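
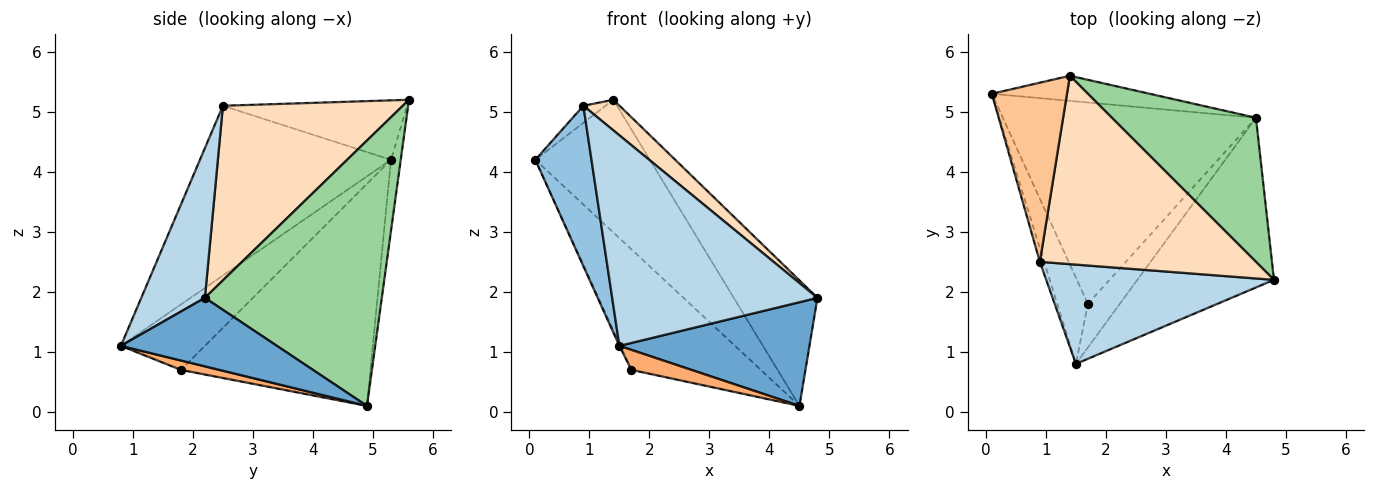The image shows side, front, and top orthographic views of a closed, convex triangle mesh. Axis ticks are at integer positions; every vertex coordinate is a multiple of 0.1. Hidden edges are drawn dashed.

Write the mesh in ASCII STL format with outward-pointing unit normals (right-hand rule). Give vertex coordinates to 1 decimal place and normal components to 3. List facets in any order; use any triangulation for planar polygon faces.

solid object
 facet normal 0.394 -0.479 -0.785
  outer loop
   vertex 4.5 4.9 0.1
   vertex 4.8 2.2 1.9
   vertex 1.5 0.8 1.1
  endloop
 endfacet
 facet normal -0.959 -0.282 -0.024
  outer loop
   vertex 0.9 2.5 5.1
   vertex 0.1 5.3 4.2
   vertex 1.5 0.8 1.1
  endloop
 endfacet
 facet normal 0.270 -0.871 0.411
  outer loop
   vertex 0.9 2.5 5.1
   vertex 1.5 0.8 1.1
   vertex 4.8 2.2 1.9
  endloop
 endfacet
 facet normal -0.905 0.011 -0.425
  outer loop
   vertex 1.7 1.8 0.7
   vertex 1.5 0.8 1.1
   vertex 0.1 5.3 4.2
  endloop
 endfacet
 facet normal -0.601 0.411 -0.685
  outer loop
   vertex 1.7 1.8 0.7
   vertex 0.1 5.3 4.2
   vertex 4.5 4.9 0.1
  endloop
 endfacet
 facet normal 0.258 -0.403 -0.878
  outer loop
   vertex 1.7 1.8 0.7
   vertex 4.5 4.9 0.1
   vertex 1.5 0.8 1.1
  endloop
 endfacet
 facet normal -0.619 0.075 0.782
  outer loop
   vertex 1.4 5.6 5.2
   vertex 0.1 5.3 4.2
   vertex 0.9 2.5 5.1
  endloop
 endfacet
 facet normal 0.624 -0.125 0.772
  outer loop
   vertex 1.4 5.6 5.2
   vertex 0.9 2.5 5.1
   vertex 4.8 2.2 1.9
  endloop
 endfacet
 facet normal -0.084 0.979 -0.185
  outer loop
   vertex 1.4 5.6 5.2
   vertex 4.5 4.9 0.1
   vertex 0.1 5.3 4.2
  endloop
 endfacet
 facet normal 0.811 0.384 0.441
  outer loop
   vertex 1.4 5.6 5.2
   vertex 4.8 2.2 1.9
   vertex 4.5 4.9 0.1
  endloop
 endfacet
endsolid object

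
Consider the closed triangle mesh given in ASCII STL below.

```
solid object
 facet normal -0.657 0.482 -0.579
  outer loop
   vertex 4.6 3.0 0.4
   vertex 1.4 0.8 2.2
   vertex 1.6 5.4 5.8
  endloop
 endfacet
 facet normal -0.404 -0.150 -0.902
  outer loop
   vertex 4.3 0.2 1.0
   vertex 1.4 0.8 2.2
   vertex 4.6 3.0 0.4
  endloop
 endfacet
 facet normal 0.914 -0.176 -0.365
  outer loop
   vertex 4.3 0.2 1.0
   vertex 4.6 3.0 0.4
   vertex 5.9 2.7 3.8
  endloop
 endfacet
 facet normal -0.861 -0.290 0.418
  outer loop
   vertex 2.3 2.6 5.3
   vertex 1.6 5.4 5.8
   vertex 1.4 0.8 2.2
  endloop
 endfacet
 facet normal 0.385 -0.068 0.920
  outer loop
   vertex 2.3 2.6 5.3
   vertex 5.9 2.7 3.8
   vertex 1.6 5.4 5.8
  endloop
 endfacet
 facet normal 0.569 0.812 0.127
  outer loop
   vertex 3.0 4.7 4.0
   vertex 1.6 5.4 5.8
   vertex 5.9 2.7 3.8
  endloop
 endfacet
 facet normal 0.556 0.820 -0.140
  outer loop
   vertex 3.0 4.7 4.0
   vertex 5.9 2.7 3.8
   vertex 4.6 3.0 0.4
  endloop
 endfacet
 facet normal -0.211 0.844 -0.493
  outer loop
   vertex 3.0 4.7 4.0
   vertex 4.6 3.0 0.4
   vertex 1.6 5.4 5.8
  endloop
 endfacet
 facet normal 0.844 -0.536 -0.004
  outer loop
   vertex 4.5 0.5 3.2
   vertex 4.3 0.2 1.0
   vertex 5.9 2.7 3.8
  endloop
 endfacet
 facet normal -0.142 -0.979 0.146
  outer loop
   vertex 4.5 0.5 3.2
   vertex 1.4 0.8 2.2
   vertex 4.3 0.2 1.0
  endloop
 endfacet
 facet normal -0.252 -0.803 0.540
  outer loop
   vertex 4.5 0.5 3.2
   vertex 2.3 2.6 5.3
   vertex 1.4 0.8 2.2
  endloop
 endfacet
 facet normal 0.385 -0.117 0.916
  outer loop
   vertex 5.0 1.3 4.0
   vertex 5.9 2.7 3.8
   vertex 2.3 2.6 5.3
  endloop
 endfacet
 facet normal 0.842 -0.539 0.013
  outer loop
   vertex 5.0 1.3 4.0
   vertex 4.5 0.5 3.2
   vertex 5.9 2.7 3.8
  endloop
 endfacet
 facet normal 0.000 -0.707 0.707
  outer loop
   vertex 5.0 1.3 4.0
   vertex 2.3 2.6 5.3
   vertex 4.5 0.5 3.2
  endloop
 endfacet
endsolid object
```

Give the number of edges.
21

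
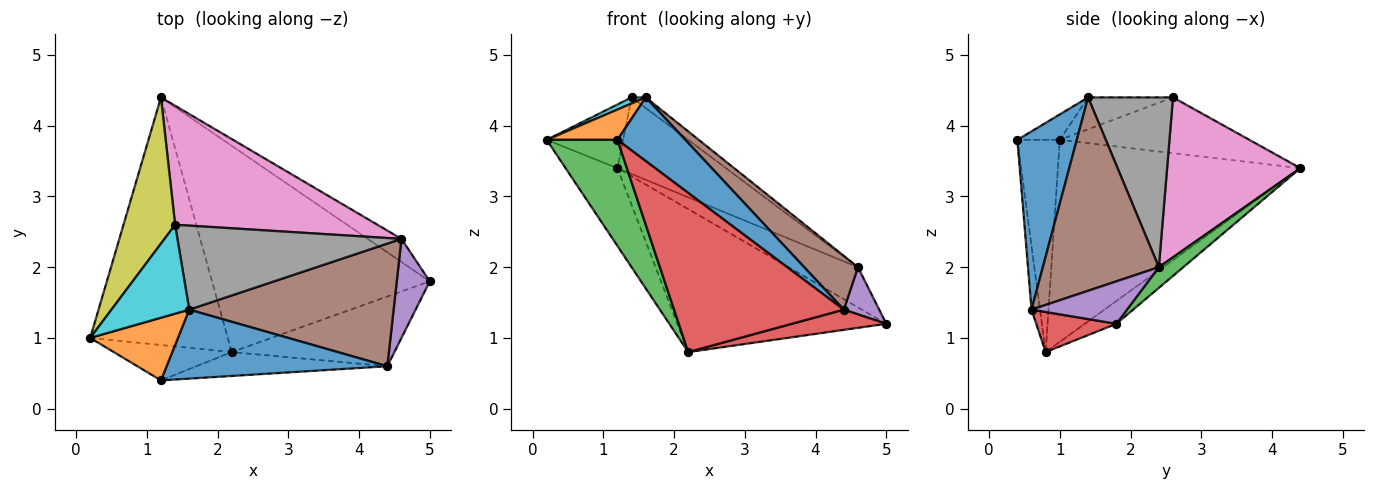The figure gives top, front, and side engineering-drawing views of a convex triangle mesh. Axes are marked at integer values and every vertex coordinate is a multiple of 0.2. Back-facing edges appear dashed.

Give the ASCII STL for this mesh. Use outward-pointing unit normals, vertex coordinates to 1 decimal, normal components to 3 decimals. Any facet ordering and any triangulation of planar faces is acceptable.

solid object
 facet normal -0.814 0.174 -0.554
  outer loop
   vertex 2.2 0.8 0.8
   vertex 0.2 1.0 3.8
   vertex 1.2 4.4 3.4
  endloop
 endfacet
 facet normal -0.086 0.568 -0.819
  outer loop
   vertex 2.2 0.8 0.8
   vertex 1.2 4.4 3.4
   vertex 5.0 1.8 1.2
  endloop
 endfacet
 facet normal 0.292 0.829 -0.476
  outer loop
   vertex 4.6 2.4 2.0
   vertex 5.0 1.8 1.2
   vertex 1.2 4.4 3.4
  endloop
 endfacet
 facet normal 0.230 -0.271 -0.935
  outer loop
   vertex 4.4 0.6 1.4
   vertex 2.2 0.8 0.8
   vertex 5.0 1.8 1.2
  endloop
 endfacet
 facet normal 0.758 -0.281 0.589
  outer loop
   vertex 4.4 0.6 1.4
   vertex 5.0 1.8 1.2
   vertex 4.6 2.4 2.0
  endloop
 endfacet
 facet normal 0.655 -0.303 0.692
  outer loop
   vertex 4.4 0.6 1.4
   vertex 4.6 2.4 2.0
   vertex 1.6 1.4 4.4
  endloop
 endfacet
 facet normal 0.553 0.451 0.700
  outer loop
   vertex 1.4 2.6 4.4
   vertex 4.6 2.4 2.0
   vertex 1.2 4.4 3.4
  endloop
 endfacet
 facet normal 0.601 0.100 0.793
  outer loop
   vertex 1.4 2.6 4.4
   vertex 1.6 1.4 4.4
   vertex 4.6 2.4 2.0
  endloop
 endfacet
 facet normal -0.704 0.284 0.651
  outer loop
   vertex 1.4 2.6 4.4
   vertex 1.2 4.4 3.4
   vertex 0.2 1.0 3.8
  endloop
 endfacet
 facet normal -0.378 -0.063 0.924
  outer loop
   vertex 1.4 2.6 4.4
   vertex 0.2 1.0 3.8
   vertex 1.6 1.4 4.4
  endloop
 endfacet
 facet normal 0.510 -0.583 0.632
  outer loop
   vertex 1.2 0.4 3.8
   vertex 4.4 0.6 1.4
   vertex 1.6 1.4 4.4
  endloop
 endfacet
 facet normal -0.253 -0.421 0.871
  outer loop
   vertex 1.2 0.4 3.8
   vertex 1.6 1.4 4.4
   vertex 0.2 1.0 3.8
  endloop
 endfacet
 facet normal -0.495 -0.824 -0.275
  outer loop
   vertex 1.2 0.4 3.8
   vertex 0.2 1.0 3.8
   vertex 2.2 0.8 0.8
  endloop
 endfacet
 facet normal -0.049 -0.988 -0.148
  outer loop
   vertex 1.2 0.4 3.8
   vertex 2.2 0.8 0.8
   vertex 4.4 0.6 1.4
  endloop
 endfacet
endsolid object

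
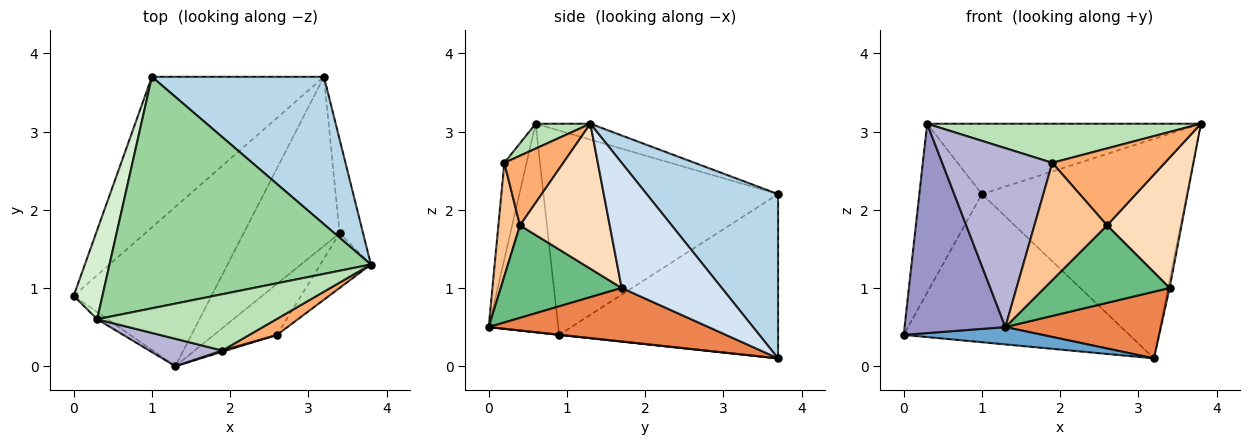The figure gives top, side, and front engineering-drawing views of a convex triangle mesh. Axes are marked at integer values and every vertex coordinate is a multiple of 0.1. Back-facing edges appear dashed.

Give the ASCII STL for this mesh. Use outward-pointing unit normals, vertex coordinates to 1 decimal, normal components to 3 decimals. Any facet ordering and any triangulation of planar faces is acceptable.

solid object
 facet normal 0.002 -0.108 -0.994
  outer loop
   vertex 1.3 0.0 0.5
   vertex 0.0 0.9 0.4
   vertex 3.2 3.7 0.1
  endloop
 endfacet
 facet normal -0.563 0.580 -0.589
  outer loop
   vertex 1.0 3.7 2.2
   vertex 3.2 3.7 0.1
   vertex 0.0 0.9 0.4
  endloop
 endfacet
 facet normal 0.470 0.733 0.492
  outer loop
   vertex 1.0 3.7 2.2
   vertex 3.8 1.3 3.1
   vertex 3.2 3.7 0.1
  endloop
 endfacet
 facet normal 0.983 0.015 -0.184
  outer loop
   vertex 3.4 1.7 1.0
   vertex 3.2 3.7 0.1
   vertex 3.8 1.3 3.1
  endloop
 endfacet
 facet normal 0.460 -0.326 -0.826
  outer loop
   vertex 3.4 1.7 1.0
   vertex 1.3 0.0 0.5
   vertex 3.2 3.7 0.1
  endloop
 endfacet
 facet normal 0.456 -0.871 0.182
  outer loop
   vertex 2.6 0.4 1.8
   vertex 3.8 1.3 3.1
   vertex 1.9 0.2 2.6
  endloop
 endfacet
 facet normal 0.285 -0.958 0.010
  outer loop
   vertex 2.6 0.4 1.8
   vertex 1.9 0.2 2.6
   vertex 1.3 0.0 0.5
  endloop
 endfacet
 facet normal 0.743 -0.617 -0.259
  outer loop
   vertex 2.6 0.4 1.8
   vertex 3.4 1.7 1.0
   vertex 3.8 1.3 3.1
  endloop
 endfacet
 facet normal 0.628 -0.650 -0.428
  outer loop
   vertex 2.6 0.4 1.8
   vertex 1.3 0.0 0.5
   vertex 3.4 1.7 1.0
  endloop
 endfacet
 facet normal -0.058 0.290 0.955
  outer loop
   vertex 0.3 0.6 3.1
   vertex 3.8 1.3 3.1
   vertex 1.0 3.7 2.2
  endloop
 endfacet
 facet normal 0.113 -0.567 0.816
  outer loop
   vertex 0.3 0.6 3.1
   vertex 1.9 0.2 2.6
   vertex 3.8 1.3 3.1
  endloop
 endfacet
 facet normal -0.957 0.255 0.135
  outer loop
   vertex 0.3 0.6 3.1
   vertex 1.0 3.7 2.2
   vertex 0.0 0.9 0.4
  endloop
 endfacet
 facet normal -0.568 -0.823 -0.028
  outer loop
   vertex 0.3 0.6 3.1
   vertex 0.0 0.9 0.4
   vertex 1.3 0.0 0.5
  endloop
 endfacet
 facet normal -0.196 -0.969 0.148
  outer loop
   vertex 0.3 0.6 3.1
   vertex 1.3 0.0 0.5
   vertex 1.9 0.2 2.6
  endloop
 endfacet
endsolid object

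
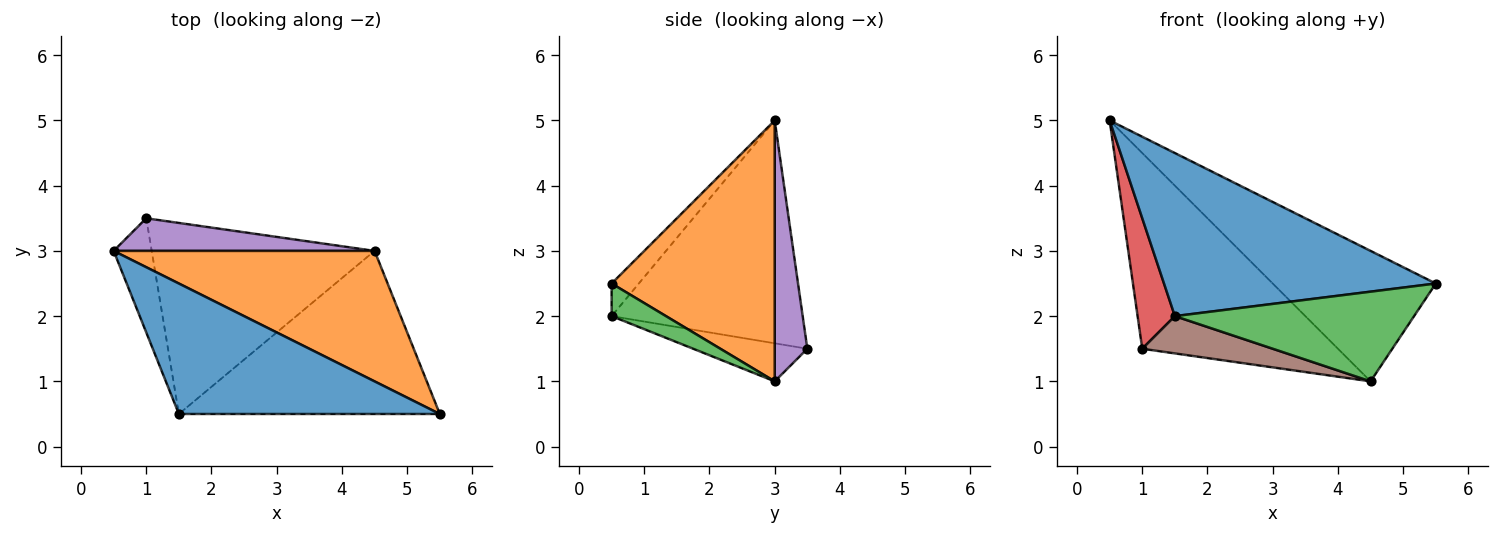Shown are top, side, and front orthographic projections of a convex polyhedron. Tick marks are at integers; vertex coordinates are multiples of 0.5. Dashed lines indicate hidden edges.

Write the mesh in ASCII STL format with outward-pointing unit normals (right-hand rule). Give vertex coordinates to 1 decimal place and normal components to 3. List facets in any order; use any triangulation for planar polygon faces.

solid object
 facet normal -0.078 -0.778 0.623
  outer loop
   vertex 1.5 0.5 2.0
   vertex 5.5 0.5 2.5
   vertex 0.5 3.0 5.0
  endloop
 endfacet
 facet normal 0.577 0.577 0.577
  outer loop
   vertex 4.5 3.0 1.0
   vertex 0.5 3.0 5.0
   vertex 5.5 0.5 2.5
  endloop
 endfacet
 facet normal 0.109 -0.479 -0.871
  outer loop
   vertex 4.5 3.0 1.0
   vertex 5.5 0.5 2.5
   vertex 1.5 0.5 2.0
  endloop
 endfacet
 facet normal -0.968 -0.189 -0.165
  outer loop
   vertex 1.0 3.5 1.5
   vertex 1.5 0.5 2.0
   vertex 0.5 3.0 5.0
  endloop
 endfacet
 facet normal 0.162 0.973 0.162
  outer loop
   vertex 1.0 3.5 1.5
   vertex 0.5 3.0 5.0
   vertex 4.5 3.0 1.0
  endloop
 endfacet
 facet normal -0.165 -0.189 -0.968
  outer loop
   vertex 1.0 3.5 1.5
   vertex 4.5 3.0 1.0
   vertex 1.5 0.5 2.0
  endloop
 endfacet
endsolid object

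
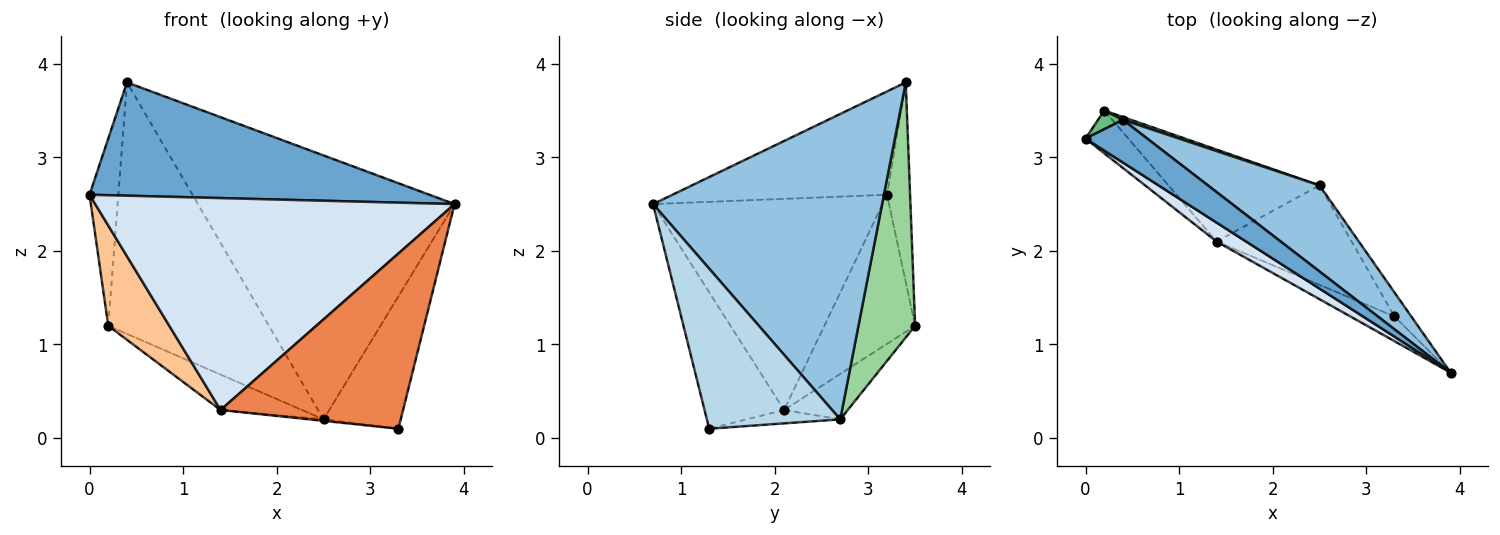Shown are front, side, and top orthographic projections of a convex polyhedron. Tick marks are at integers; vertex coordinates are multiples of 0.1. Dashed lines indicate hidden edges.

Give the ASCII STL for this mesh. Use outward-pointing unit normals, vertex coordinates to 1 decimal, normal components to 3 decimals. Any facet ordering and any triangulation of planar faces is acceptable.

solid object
 facet normal -0.509 -0.806 0.304
  outer loop
   vertex 0.4 3.4 3.8
   vertex 0.0 3.2 2.6
   vertex 3.9 0.7 2.5
  endloop
 endfacet
 facet normal 0.647 0.725 0.236
  outer loop
   vertex 2.5 2.7 0.2
   vertex 0.4 3.4 3.8
   vertex 3.9 0.7 2.5
  endloop
 endfacet
 facet normal 0.862 0.499 -0.091
  outer loop
   vertex 2.5 2.7 0.2
   vertex 3.9 0.7 2.5
   vertex 3.3 1.3 0.1
  endloop
 endfacet
 facet normal -0.537 -0.840 0.075
  outer loop
   vertex 1.4 2.1 0.3
   vertex 3.9 0.7 2.5
   vertex 0.0 3.2 2.6
  endloop
 endfacet
 facet normal -0.396 -0.909 -0.128
  outer loop
   vertex 1.4 2.1 0.3
   vertex 3.3 1.3 0.1
   vertex 3.9 0.7 2.5
  endloop
 endfacet
 facet normal -0.099 0.015 -0.995
  outer loop
   vertex 1.4 2.1 0.3
   vertex 2.5 2.7 0.2
   vertex 3.3 1.3 0.1
  endloop
 endfacet
 facet normal -0.807 -0.543 -0.232
  outer loop
   vertex 0.2 3.5 1.2
   vertex 1.4 2.1 0.3
   vertex 0.0 3.2 2.6
  endloop
 endfacet
 facet normal -0.270 0.346 -0.898
  outer loop
   vertex 0.2 3.5 1.2
   vertex 2.5 2.7 0.2
   vertex 1.4 2.1 0.3
  endloop
 endfacet
 facet normal -0.623 0.778 0.078
  outer loop
   vertex 0.2 3.5 1.2
   vertex 0.0 3.2 2.6
   vertex 0.4 3.4 3.8
  endloop
 endfacet
 facet normal 0.333 0.943 0.011
  outer loop
   vertex 0.2 3.5 1.2
   vertex 0.4 3.4 3.8
   vertex 2.5 2.7 0.2
  endloop
 endfacet
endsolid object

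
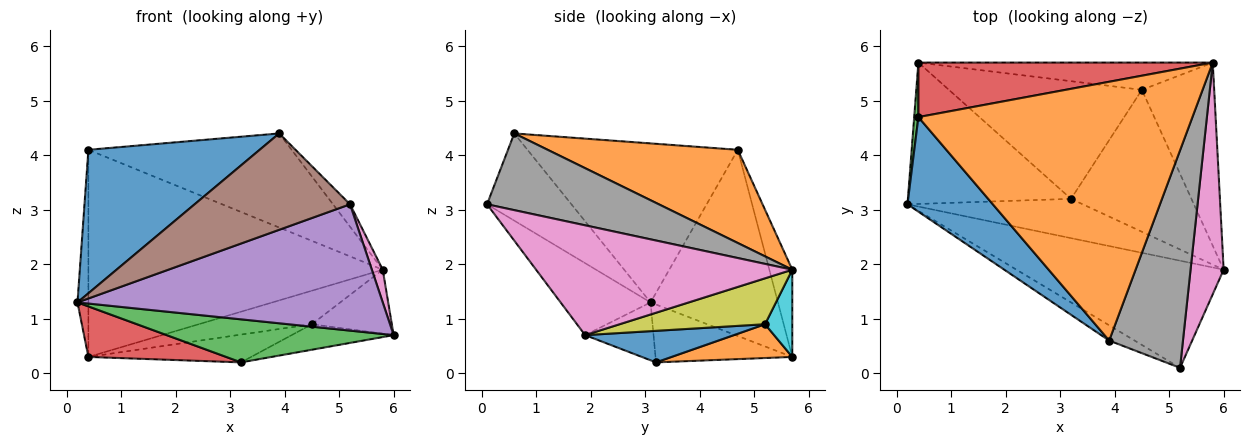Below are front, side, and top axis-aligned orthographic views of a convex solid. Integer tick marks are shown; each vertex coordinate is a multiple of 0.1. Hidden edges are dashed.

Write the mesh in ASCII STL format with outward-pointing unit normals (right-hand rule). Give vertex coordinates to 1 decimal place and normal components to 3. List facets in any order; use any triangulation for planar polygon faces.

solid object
 facet normal -0.716 -0.583 0.384
  outer loop
   vertex 0.4 4.7 4.1
   vertex 0.2 3.1 1.3
   vertex 3.9 0.6 4.4
  endloop
 endfacet
 facet normal 0.304 0.325 0.895
  outer loop
   vertex 0.4 4.7 4.1
   vertex 3.9 0.6 4.4
   vertex 5.8 5.7 1.9
  endloop
 endfacet
 facet normal -0.996 0.085 0.022
  outer loop
   vertex 0.4 5.7 0.3
   vertex 0.2 3.1 1.3
   vertex 0.4 4.7 4.1
  endloop
 endfacet
 facet normal -0.075 0.964 0.254
  outer loop
   vertex 0.4 5.7 0.3
   vertex 0.4 4.7 4.1
   vertex 5.8 5.7 1.9
  endloop
 endfacet
 facet normal -0.219 -0.744 -0.631
  outer loop
   vertex 5.2 0.1 3.1
   vertex 0.2 3.1 1.3
   vertex 6.0 1.9 0.7
  endloop
 endfacet
 facet normal -0.473 -0.870 -0.138
  outer loop
   vertex 5.2 0.1 3.1
   vertex 3.9 0.6 4.4
   vertex 0.2 3.1 1.3
  endloop
 endfacet
 facet normal 0.957 -0.041 0.288
  outer loop
   vertex 5.2 0.1 3.1
   vertex 6.0 1.9 0.7
   vertex 5.8 5.7 1.9
  endloop
 endfacet
 facet normal 0.719 0.071 0.691
  outer loop
   vertex 5.2 0.1 3.1
   vertex 5.8 5.7 1.9
   vertex 3.9 0.6 4.4
  endloop
 endfacet
 facet normal 0.514 0.283 -0.810
  outer loop
   vertex 4.5 5.2 0.9
   vertex 5.8 5.7 1.9
   vertex 6.0 1.9 0.7
  endloop
 endfacet
 facet normal 0.184 0.763 -0.620
  outer loop
   vertex 4.5 5.2 0.9
   vertex 0.4 5.7 0.3
   vertex 5.8 5.7 1.9
  endloop
 endfacet
 facet normal 0.250 0.171 -0.953
  outer loop
   vertex 3.2 3.2 0.2
   vertex 4.5 5.2 0.9
   vertex 6.0 1.9 0.7
  endloop
 endfacet
 facet normal 0.168 0.227 -0.959
  outer loop
   vertex 3.2 3.2 0.2
   vertex 0.4 5.7 0.3
   vertex 4.5 5.2 0.9
  endloop
 endfacet
 facet normal -0.217 -0.721 -0.658
  outer loop
   vertex 3.2 3.2 0.2
   vertex 6.0 1.9 0.7
   vertex 0.2 3.1 1.3
  endloop
 endfacet
 facet normal -0.317 -0.319 -0.893
  outer loop
   vertex 3.2 3.2 0.2
   vertex 0.2 3.1 1.3
   vertex 0.4 5.7 0.3
  endloop
 endfacet
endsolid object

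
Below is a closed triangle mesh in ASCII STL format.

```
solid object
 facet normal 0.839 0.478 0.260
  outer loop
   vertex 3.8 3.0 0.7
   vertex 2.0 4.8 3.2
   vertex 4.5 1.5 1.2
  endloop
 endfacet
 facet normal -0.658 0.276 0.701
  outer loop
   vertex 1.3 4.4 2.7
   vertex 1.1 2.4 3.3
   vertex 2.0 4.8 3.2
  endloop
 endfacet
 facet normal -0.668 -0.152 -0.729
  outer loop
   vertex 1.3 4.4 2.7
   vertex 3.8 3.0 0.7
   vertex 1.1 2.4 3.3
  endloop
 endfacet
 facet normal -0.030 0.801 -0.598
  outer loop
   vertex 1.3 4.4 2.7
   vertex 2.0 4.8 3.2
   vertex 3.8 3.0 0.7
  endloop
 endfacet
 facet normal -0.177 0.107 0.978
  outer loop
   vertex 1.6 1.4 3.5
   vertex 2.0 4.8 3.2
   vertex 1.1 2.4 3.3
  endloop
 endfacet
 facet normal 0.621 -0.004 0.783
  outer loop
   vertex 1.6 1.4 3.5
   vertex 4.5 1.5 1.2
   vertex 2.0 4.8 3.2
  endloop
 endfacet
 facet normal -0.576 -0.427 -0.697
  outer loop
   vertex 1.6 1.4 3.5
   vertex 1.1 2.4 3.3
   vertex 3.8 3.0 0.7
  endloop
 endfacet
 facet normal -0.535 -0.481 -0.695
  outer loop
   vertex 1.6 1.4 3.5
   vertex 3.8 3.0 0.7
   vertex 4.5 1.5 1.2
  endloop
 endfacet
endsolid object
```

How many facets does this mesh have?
8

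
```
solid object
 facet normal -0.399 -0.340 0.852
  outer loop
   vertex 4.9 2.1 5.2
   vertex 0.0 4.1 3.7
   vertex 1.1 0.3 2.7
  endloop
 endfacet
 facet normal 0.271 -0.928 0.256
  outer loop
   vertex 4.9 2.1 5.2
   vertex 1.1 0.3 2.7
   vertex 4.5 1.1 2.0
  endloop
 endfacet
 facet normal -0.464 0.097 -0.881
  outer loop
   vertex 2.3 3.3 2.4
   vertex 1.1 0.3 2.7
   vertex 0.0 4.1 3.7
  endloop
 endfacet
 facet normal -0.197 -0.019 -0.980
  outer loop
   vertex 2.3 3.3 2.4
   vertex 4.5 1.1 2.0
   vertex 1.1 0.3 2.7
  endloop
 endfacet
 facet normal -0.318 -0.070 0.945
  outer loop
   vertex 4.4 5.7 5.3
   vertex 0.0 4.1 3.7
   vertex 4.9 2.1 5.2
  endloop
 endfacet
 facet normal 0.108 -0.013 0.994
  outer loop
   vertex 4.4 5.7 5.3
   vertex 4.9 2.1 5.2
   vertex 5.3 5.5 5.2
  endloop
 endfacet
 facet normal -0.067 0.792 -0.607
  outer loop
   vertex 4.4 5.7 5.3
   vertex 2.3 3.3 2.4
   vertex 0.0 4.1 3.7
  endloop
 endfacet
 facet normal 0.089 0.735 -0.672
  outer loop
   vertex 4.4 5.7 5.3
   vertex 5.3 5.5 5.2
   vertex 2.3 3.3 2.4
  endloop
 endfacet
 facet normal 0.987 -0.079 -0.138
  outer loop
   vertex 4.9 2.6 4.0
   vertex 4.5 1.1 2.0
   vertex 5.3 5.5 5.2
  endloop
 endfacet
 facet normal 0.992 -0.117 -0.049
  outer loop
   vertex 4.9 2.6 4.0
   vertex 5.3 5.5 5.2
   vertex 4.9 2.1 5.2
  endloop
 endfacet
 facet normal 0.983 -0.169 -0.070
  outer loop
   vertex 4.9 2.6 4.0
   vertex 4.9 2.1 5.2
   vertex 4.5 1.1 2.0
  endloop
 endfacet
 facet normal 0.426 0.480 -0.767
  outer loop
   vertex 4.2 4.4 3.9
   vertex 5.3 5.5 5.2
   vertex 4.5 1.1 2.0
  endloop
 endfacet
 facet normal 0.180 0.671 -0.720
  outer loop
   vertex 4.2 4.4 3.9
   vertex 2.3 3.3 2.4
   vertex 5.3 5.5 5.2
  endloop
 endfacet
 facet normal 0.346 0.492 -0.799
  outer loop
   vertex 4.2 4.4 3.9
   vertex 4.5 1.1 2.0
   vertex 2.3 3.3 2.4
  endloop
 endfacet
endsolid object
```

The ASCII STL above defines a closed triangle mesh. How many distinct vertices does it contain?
9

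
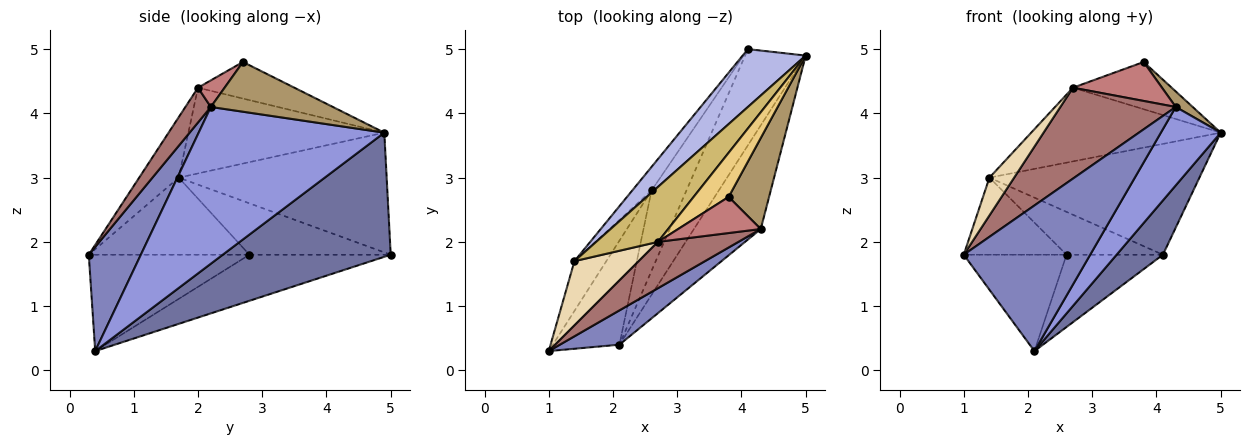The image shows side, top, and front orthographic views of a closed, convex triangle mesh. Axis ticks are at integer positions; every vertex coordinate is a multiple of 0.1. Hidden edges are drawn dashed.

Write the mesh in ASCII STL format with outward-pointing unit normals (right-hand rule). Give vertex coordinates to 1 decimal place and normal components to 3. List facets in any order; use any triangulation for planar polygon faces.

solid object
 facet normal 0.872 -0.240 -0.426
  outer loop
   vertex 4.1 5.0 1.8
   vertex 5.0 4.9 3.7
   vertex 2.1 0.4 0.3
  endloop
 endfacet
 facet normal 0.372 -0.904 0.213
  outer loop
   vertex 4.3 2.2 4.1
   vertex 1.0 0.3 1.8
   vertex 2.1 0.4 0.3
  endloop
 endfacet
 facet normal 0.882 -0.284 -0.376
  outer loop
   vertex 4.3 2.2 4.1
   vertex 2.1 0.4 0.3
   vertex 5.0 4.9 3.7
  endloop
 endfacet
 facet normal -0.660 0.666 0.348
  outer loop
   vertex 1.4 1.7 3.0
   vertex 5.0 4.9 3.7
   vertex 4.1 5.0 1.8
  endloop
 endfacet
 facet normal -0.795 0.509 -0.329
  outer loop
   vertex 2.6 2.8 1.8
   vertex 1.0 0.3 1.8
   vertex 1.4 1.7 3.0
  endloop
 endfacet
 facet normal -0.789 0.538 -0.296
  outer loop
   vertex 2.6 2.8 1.8
   vertex 1.4 1.7 3.0
   vertex 4.1 5.0 1.8
  endloop
 endfacet
 facet normal -0.728 0.466 -0.503
  outer loop
   vertex 2.6 2.8 1.8
   vertex 2.1 0.4 0.3
   vertex 1.0 0.3 1.8
  endloop
 endfacet
 facet normal -0.700 0.478 -0.531
  outer loop
   vertex 2.6 2.8 1.8
   vertex 4.1 5.0 1.8
   vertex 2.1 0.4 0.3
  endloop
 endfacet
 facet normal 0.771 -0.107 0.627
  outer loop
   vertex 3.8 2.7 4.8
   vertex 4.3 2.2 4.1
   vertex 5.0 4.9 3.7
  endloop
 endfacet
 facet normal -0.638 0.617 0.460
  outer loop
   vertex 2.7 2.0 4.4
   vertex 5.0 4.9 3.7
   vertex 1.4 1.7 3.0
  endloop
 endfacet
 facet normal -0.581 0.595 0.556
  outer loop
   vertex 2.7 2.0 4.4
   vertex 3.8 2.7 4.8
   vertex 5.0 4.9 3.7
  endloop
 endfacet
 facet normal -0.630 -0.394 0.669
  outer loop
   vertex 2.7 2.0 4.4
   vertex 1.4 1.7 3.0
   vertex 1.0 0.3 1.8
  endloop
 endfacet
 facet normal 0.193 -0.874 0.446
  outer loop
   vertex 2.7 2.0 4.4
   vertex 1.0 0.3 1.8
   vertex 4.3 2.2 4.1
  endloop
 endfacet
 facet normal 0.214 -0.716 0.664
  outer loop
   vertex 2.7 2.0 4.4
   vertex 4.3 2.2 4.1
   vertex 3.8 2.7 4.8
  endloop
 endfacet
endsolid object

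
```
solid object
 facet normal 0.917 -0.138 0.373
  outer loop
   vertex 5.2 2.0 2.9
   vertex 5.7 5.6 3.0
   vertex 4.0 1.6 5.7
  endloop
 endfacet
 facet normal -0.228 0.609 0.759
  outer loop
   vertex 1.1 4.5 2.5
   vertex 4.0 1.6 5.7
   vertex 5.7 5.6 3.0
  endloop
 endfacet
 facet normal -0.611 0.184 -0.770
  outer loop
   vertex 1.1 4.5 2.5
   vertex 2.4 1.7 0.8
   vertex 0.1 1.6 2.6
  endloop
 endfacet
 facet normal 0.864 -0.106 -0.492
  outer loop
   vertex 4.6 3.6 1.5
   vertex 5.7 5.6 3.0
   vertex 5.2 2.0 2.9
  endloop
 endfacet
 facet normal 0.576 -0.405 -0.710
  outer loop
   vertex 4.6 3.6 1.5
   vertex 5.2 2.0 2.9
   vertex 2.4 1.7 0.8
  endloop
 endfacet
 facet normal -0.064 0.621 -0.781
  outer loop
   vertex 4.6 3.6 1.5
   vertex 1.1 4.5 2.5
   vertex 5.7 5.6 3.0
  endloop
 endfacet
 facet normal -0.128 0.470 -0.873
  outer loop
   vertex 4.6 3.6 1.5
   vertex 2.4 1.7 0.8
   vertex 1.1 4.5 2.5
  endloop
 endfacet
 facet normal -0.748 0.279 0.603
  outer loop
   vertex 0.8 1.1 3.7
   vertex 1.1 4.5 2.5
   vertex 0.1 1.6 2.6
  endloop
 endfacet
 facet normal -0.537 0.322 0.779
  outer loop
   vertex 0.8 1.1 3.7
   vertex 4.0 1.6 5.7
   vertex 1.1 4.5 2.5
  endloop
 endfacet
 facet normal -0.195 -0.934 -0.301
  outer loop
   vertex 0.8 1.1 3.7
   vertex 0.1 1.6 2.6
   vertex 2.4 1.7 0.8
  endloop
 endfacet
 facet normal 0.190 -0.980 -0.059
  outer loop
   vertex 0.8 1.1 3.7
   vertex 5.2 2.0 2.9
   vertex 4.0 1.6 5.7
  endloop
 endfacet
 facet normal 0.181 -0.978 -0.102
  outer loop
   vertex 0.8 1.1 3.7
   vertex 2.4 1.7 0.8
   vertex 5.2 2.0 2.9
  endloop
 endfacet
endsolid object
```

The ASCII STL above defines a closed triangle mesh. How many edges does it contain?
18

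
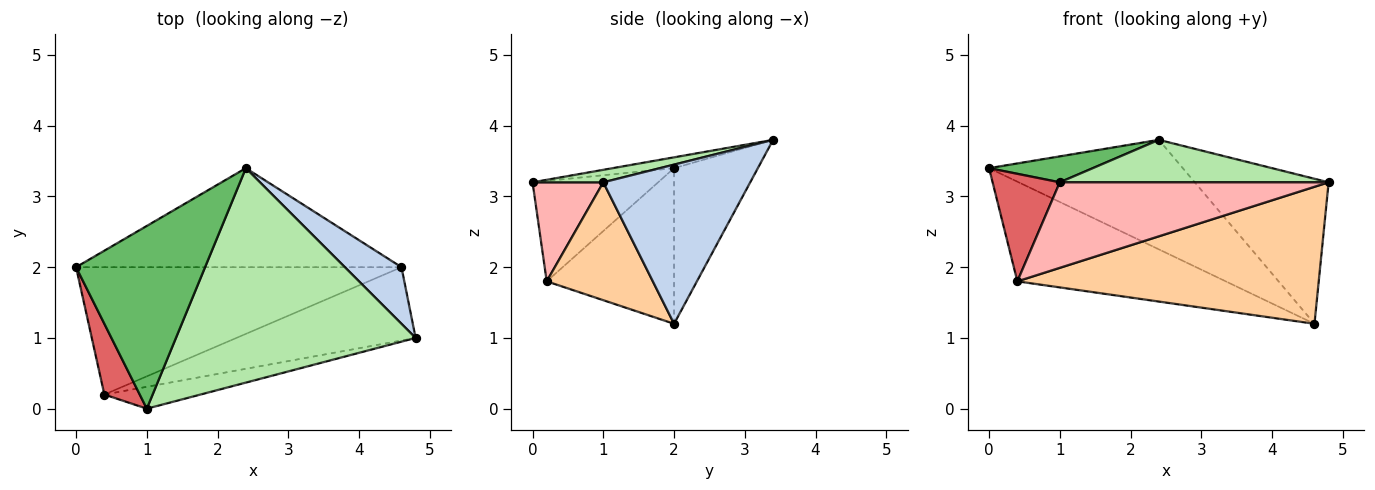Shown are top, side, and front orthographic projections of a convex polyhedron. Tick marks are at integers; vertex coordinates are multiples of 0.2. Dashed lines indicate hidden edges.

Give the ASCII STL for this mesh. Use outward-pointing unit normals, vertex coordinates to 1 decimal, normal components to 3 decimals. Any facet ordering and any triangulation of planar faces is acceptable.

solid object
 facet normal -0.305 0.706 -0.639
  outer loop
   vertex 4.6 2.0 1.2
   vertex 0.0 2.0 3.4
   vertex 2.4 3.4 3.8
  endloop
 endfacet
 facet normal 0.715 0.651 0.254
  outer loop
   vertex 4.6 2.0 1.2
   vertex 2.4 3.4 3.8
   vertex 4.8 1.0 3.2
  endloop
 endfacet
 facet normal -0.352 0.577 -0.737
  outer loop
   vertex 0.4 0.2 1.8
   vertex 0.0 2.0 3.4
   vertex 4.6 2.0 1.2
  endloop
 endfacet
 facet normal 0.296 -0.842 -0.451
  outer loop
   vertex 0.4 0.2 1.8
   vertex 4.6 2.0 1.2
   vertex 4.8 1.0 3.2
  endloop
 endfacet
 facet normal -0.083 -0.140 0.987
  outer loop
   vertex 1.0 0.0 3.2
   vertex 2.4 3.4 3.8
   vertex 0.0 2.0 3.4
  endloop
 endfacet
 facet normal 0.051 -0.194 0.980
  outer loop
   vertex 1.0 0.0 3.2
   vertex 4.8 1.0 3.2
   vertex 2.4 3.4 3.8
  endloop
 endfacet
 facet normal -0.842 -0.451 0.296
  outer loop
   vertex 1.0 0.0 3.2
   vertex 0.0 2.0 3.4
   vertex 0.4 0.2 1.8
  endloop
 endfacet
 facet normal 0.247 -0.939 -0.240
  outer loop
   vertex 1.0 0.0 3.2
   vertex 0.4 0.2 1.8
   vertex 4.8 1.0 3.2
  endloop
 endfacet
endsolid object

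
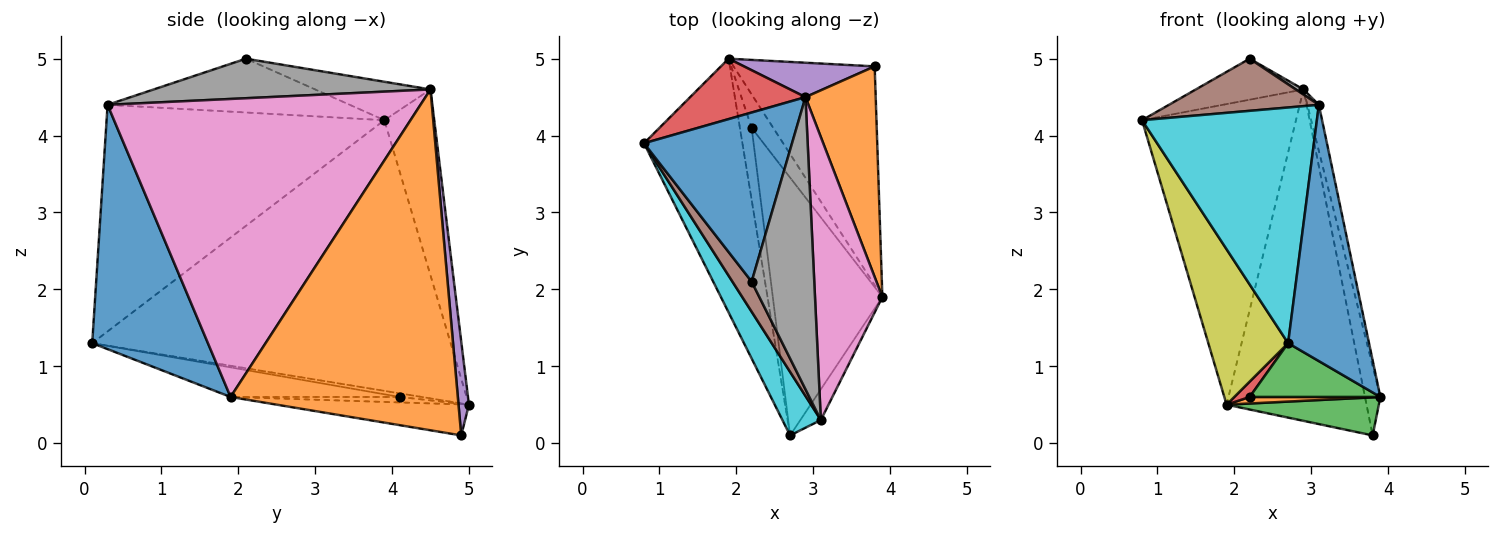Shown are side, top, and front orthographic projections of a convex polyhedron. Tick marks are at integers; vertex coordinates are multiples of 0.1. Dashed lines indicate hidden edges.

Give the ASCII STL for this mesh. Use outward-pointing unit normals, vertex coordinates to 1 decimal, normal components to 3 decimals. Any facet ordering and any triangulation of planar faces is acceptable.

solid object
 facet normal -0.245 0.228 0.942
  outer loop
   vertex 2.9 4.5 4.6
   vertex 0.8 3.9 4.2
   vertex 2.2 2.1 5.0
  endloop
 endfacet
 facet normal 0.977 0.066 0.201
  outer loop
   vertex 2.9 4.5 4.6
   vertex 3.9 1.9 0.6
   vertex 3.8 4.9 0.1
  endloop
 endfacet
 facet normal -0.212 -0.168 -0.963
  outer loop
   vertex 1.9 5.0 0.5
   vertex 3.8 4.9 0.1
   vertex 3.9 1.9 0.6
  endloop
 endfacet
 facet normal -0.303 0.934 0.188
  outer loop
   vertex 1.9 5.0 0.5
   vertex 0.8 3.9 4.2
   vertex 2.9 4.5 4.6
  endloop
 endfacet
 facet normal 0.074 0.992 0.103
  outer loop
   vertex 1.9 5.0 0.5
   vertex 2.9 4.5 4.6
   vertex 3.8 4.9 0.1
  endloop
 endfacet
 facet normal -0.814 -0.504 0.291
  outer loop
   vertex 3.1 0.3 4.4
   vertex 2.2 2.1 5.0
   vertex 0.8 3.9 4.2
  endloop
 endfacet
 facet normal 0.975 0.036 0.220
  outer loop
   vertex 3.1 0.3 4.4
   vertex 3.9 1.9 0.6
   vertex 2.9 4.5 4.6
  endloop
 endfacet
 facet normal 0.534 -0.015 0.845
  outer loop
   vertex 3.1 0.3 4.4
   vertex 2.9 4.5 4.6
   vertex 2.2 2.1 5.0
  endloop
 endfacet
 facet normal -0.920 -0.205 -0.334
  outer loop
   vertex 2.7 0.1 1.3
   vertex 0.8 3.9 4.2
   vertex 1.9 5.0 0.5
  endloop
 endfacet
 facet normal -0.838 -0.527 0.142
  outer loop
   vertex 2.7 0.1 1.3
   vertex 3.1 0.3 4.4
   vertex 0.8 3.9 4.2
  endloop
 endfacet
 facet normal 0.818 -0.572 -0.069
  outer loop
   vertex 2.7 0.1 1.3
   vertex 3.9 1.9 0.6
   vertex 3.1 0.3 4.4
  endloop
 endfacet
 facet normal -0.241 -0.186 -0.953
  outer loop
   vertex 2.2 4.1 0.6
   vertex 1.9 5.0 0.5
   vertex 3.9 1.9 0.6
  endloop
 endfacet
 facet normal -0.256 -0.198 -0.946
  outer loop
   vertex 2.2 4.1 0.6
   vertex 3.9 1.9 0.6
   vertex 2.7 0.1 1.3
  endloop
 endfacet
 facet normal -0.287 -0.200 -0.937
  outer loop
   vertex 2.2 4.1 0.6
   vertex 2.7 0.1 1.3
   vertex 1.9 5.0 0.5
  endloop
 endfacet
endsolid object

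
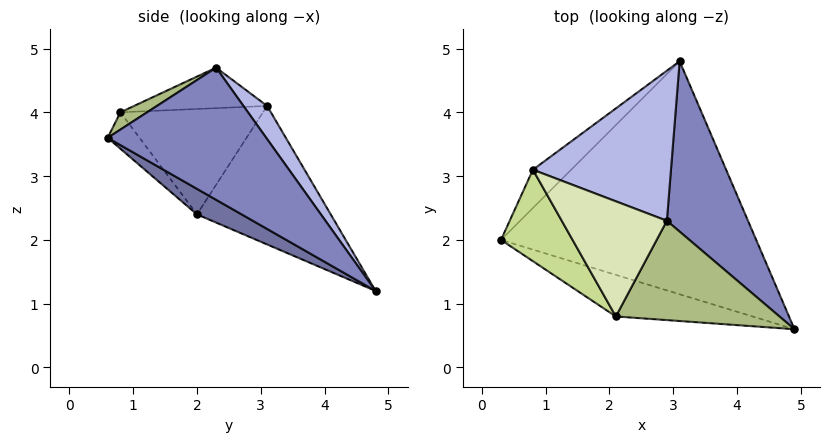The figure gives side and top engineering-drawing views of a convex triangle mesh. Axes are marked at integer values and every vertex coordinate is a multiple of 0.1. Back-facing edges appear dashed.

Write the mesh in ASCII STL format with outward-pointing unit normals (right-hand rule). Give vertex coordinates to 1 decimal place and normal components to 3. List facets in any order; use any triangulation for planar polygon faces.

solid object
 facet normal 0.088 -0.465 -0.881
  outer loop
   vertex 3.1 4.8 1.2
   vertex 4.9 0.6 3.6
   vertex 0.3 2.0 2.4
  endloop
 endfacet
 facet normal 0.710 0.553 0.436
  outer loop
   vertex 2.9 2.3 4.7
   vertex 4.9 0.6 3.6
   vertex 3.1 4.8 1.2
  endloop
 endfacet
 facet normal -0.735 0.648 -0.203
  outer loop
   vertex 0.8 3.1 4.1
   vertex 3.1 4.8 1.2
   vertex 0.3 2.0 2.4
  endloop
 endfacet
 facet normal 0.140 0.802 0.581
  outer loop
   vertex 0.8 3.1 4.1
   vertex 2.9 2.3 4.7
   vertex 3.1 4.8 1.2
  endloop
 endfacet
 facet normal -0.132 -0.859 -0.495
  outer loop
   vertex 2.1 0.8 4.0
   vertex 0.3 2.0 2.4
   vertex 4.9 0.6 3.6
  endloop
 endfacet
 facet normal 0.093 -0.461 0.882
  outer loop
   vertex 2.1 0.8 4.0
   vertex 4.9 0.6 3.6
   vertex 2.9 2.3 4.7
  endloop
 endfacet
 facet normal -0.742 -0.441 0.504
  outer loop
   vertex 2.1 0.8 4.0
   vertex 0.8 3.1 4.1
   vertex 0.3 2.0 2.4
  endloop
 endfacet
 facet normal -0.349 -0.237 0.907
  outer loop
   vertex 2.1 0.8 4.0
   vertex 2.9 2.3 4.7
   vertex 0.8 3.1 4.1
  endloop
 endfacet
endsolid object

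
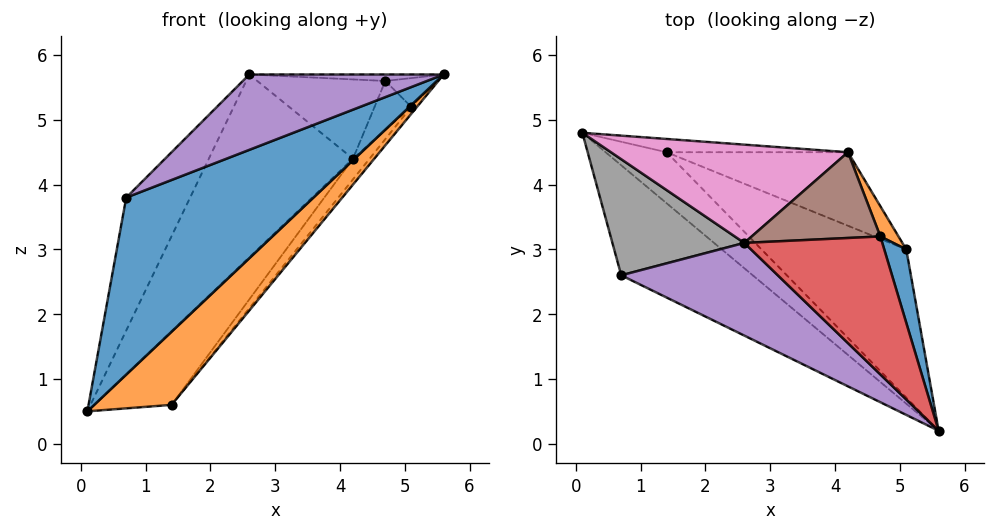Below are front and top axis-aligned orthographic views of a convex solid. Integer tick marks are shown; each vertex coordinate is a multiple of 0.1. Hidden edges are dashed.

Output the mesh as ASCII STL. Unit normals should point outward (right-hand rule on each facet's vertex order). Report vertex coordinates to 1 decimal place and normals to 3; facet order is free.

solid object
 facet normal -0.207 -0.831 -0.516
  outer loop
   vertex 0.7 2.6 3.8
   vertex 0.1 4.8 0.5
   vertex 5.6 0.2 5.7
  endloop
 endfacet
 facet normal -0.144 -0.812 -0.566
  outer loop
   vertex 1.4 4.5 0.6
   vertex 5.6 0.2 5.7
   vertex 0.1 4.8 0.5
  endloop
 endfacet
 facet normal 0.234 0.957 -0.172
  outer loop
   vertex 1.4 4.5 0.6
   vertex 0.1 4.8 0.5
   vertex 4.2 4.5 4.4
  endloop
 endfacet
 facet normal 0.045 0.047 0.998
  outer loop
   vertex 2.6 3.1 5.7
   vertex 5.6 0.2 5.7
   vertex 4.7 3.2 5.6
  endloop
 endfacet
 facet normal -0.521 -0.539 0.662
  outer loop
   vertex 2.6 3.1 5.7
   vertex 0.7 2.6 3.8
   vertex 5.6 0.2 5.7
  endloop
 endfacet
 facet normal 0.003 0.679 0.734
  outer loop
   vertex 2.6 3.1 5.7
   vertex 4.7 3.2 5.6
   vertex 4.2 4.5 4.4
  endloop
 endfacet
 facet normal -0.360 0.822 0.442
  outer loop
   vertex 2.6 3.1 5.7
   vertex 4.2 4.5 4.4
   vertex 0.1 4.8 0.5
  endloop
 endfacet
 facet normal -0.650 0.572 0.500
  outer loop
   vertex 2.6 3.1 5.7
   vertex 0.1 4.8 0.5
   vertex 0.7 2.6 3.8
  endloop
 endfacet
 facet normal 0.783 0.029 -0.621
  outer loop
   vertex 5.1 3.0 5.2
   vertex 5.6 0.2 5.7
   vertex 1.4 4.5 0.6
  endloop
 endfacet
 facet normal 0.794 0.164 -0.585
  outer loop
   vertex 5.1 3.0 5.2
   vertex 1.4 4.5 0.6
   vertex 4.2 4.5 4.4
  endloop
 endfacet
 facet normal 0.744 0.244 0.622
  outer loop
   vertex 5.1 3.0 5.2
   vertex 4.7 3.2 5.6
   vertex 5.6 0.2 5.7
  endloop
 endfacet
 facet normal 0.689 0.617 0.381
  outer loop
   vertex 5.1 3.0 5.2
   vertex 4.2 4.5 4.4
   vertex 4.7 3.2 5.6
  endloop
 endfacet
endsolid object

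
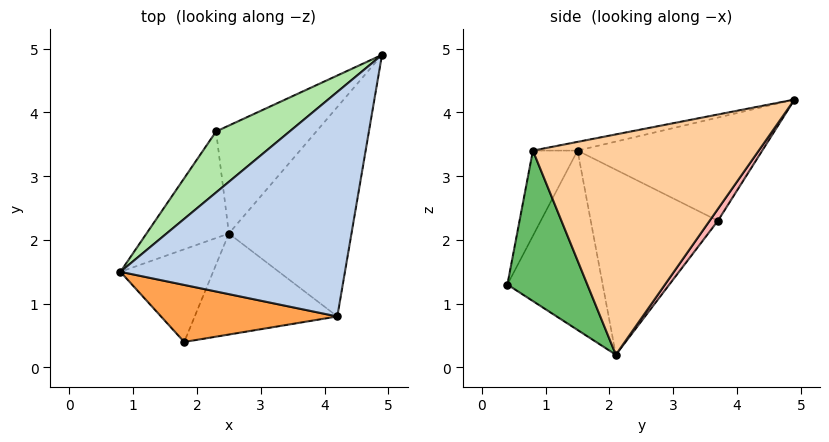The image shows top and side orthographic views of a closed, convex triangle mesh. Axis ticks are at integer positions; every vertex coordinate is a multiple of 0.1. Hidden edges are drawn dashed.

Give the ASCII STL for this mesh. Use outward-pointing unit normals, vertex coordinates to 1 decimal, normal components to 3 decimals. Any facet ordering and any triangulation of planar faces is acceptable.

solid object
 facet normal -0.886 0.069 -0.458
  outer loop
   vertex 2.5 2.1 0.2
   vertex 1.8 0.4 1.3
   vertex 0.8 1.5 3.4
  endloop
 endfacet
 facet normal -0.038 -0.185 0.982
  outer loop
   vertex 4.2 0.8 3.4
   vertex 4.9 4.9 4.2
   vertex 0.8 1.5 3.4
  endloop
 endfacet
 facet normal -0.186 -0.904 0.385
  outer loop
   vertex 4.2 0.8 3.4
   vertex 0.8 1.5 3.4
   vertex 1.8 0.4 1.3
  endloop
 endfacet
 facet normal 0.873 -0.054 -0.486
  outer loop
   vertex 4.2 0.8 3.4
   vertex 2.5 2.1 0.2
   vertex 4.9 4.9 4.2
  endloop
 endfacet
 facet normal 0.582 -0.597 -0.552
  outer loop
   vertex 4.2 0.8 3.4
   vertex 1.8 0.4 1.3
   vertex 2.5 2.1 0.2
  endloop
 endfacet
 facet normal -0.622 0.646 0.443
  outer loop
   vertex 2.3 3.7 2.3
   vertex 0.8 1.5 3.4
   vertex 4.9 4.9 4.2
  endloop
 endfacet
 facet normal -0.842 0.387 -0.375
  outer loop
   vertex 2.3 3.7 2.3
   vertex 2.5 2.1 0.2
   vertex 0.8 1.5 3.4
  endloop
 endfacet
 facet normal 0.071 0.797 -0.600
  outer loop
   vertex 2.3 3.7 2.3
   vertex 4.9 4.9 4.2
   vertex 2.5 2.1 0.2
  endloop
 endfacet
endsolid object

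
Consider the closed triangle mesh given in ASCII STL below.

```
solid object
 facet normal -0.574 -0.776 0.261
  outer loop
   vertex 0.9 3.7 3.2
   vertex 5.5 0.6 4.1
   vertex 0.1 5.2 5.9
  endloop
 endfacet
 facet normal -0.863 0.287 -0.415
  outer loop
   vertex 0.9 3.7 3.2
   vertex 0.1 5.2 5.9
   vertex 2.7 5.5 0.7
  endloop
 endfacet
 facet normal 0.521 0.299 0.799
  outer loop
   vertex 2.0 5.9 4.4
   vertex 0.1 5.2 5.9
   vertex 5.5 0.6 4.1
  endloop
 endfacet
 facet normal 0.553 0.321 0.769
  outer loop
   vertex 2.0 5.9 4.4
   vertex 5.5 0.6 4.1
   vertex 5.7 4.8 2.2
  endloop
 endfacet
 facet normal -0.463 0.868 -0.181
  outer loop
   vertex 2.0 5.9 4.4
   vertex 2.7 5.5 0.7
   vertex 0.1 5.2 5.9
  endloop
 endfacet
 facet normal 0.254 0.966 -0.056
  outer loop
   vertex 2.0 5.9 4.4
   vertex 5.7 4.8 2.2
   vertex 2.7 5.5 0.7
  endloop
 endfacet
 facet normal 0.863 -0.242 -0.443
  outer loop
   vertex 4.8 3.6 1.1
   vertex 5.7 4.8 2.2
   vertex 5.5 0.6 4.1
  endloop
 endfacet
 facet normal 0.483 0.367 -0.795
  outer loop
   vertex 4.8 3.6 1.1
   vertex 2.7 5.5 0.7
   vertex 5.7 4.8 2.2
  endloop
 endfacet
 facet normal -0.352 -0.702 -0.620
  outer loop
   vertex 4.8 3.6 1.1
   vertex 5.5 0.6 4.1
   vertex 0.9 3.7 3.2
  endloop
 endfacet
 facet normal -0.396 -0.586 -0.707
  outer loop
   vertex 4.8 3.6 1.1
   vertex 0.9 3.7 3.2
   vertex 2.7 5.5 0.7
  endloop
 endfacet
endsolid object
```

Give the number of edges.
15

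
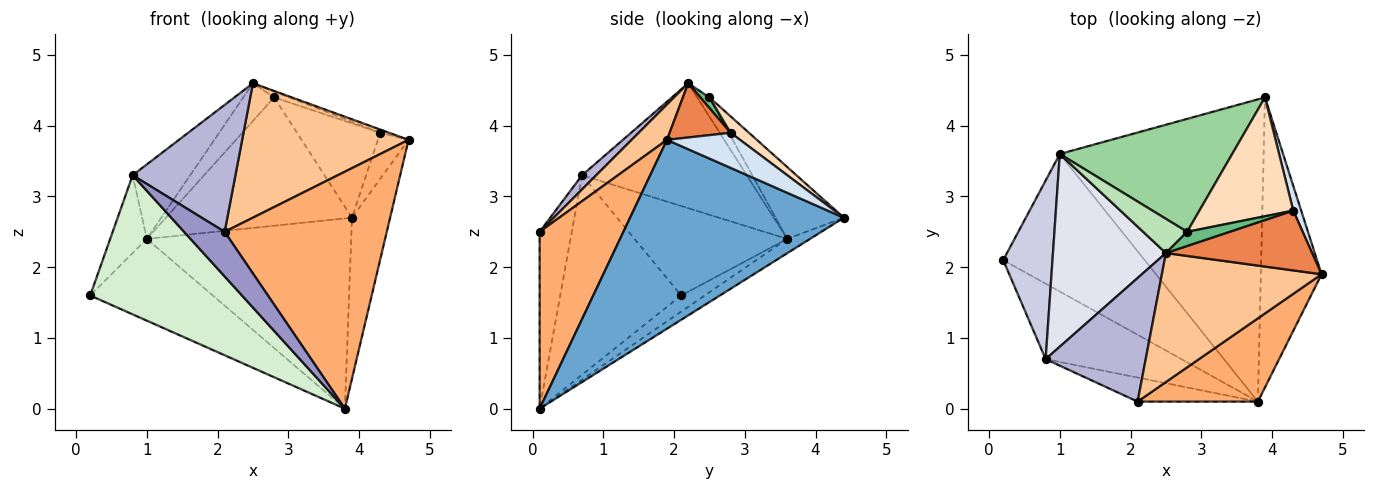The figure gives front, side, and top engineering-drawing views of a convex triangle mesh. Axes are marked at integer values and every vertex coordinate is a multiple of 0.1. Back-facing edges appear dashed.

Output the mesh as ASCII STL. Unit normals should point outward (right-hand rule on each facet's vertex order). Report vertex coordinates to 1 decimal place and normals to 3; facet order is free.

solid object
 facet normal 0.939 0.168 -0.302
  outer loop
   vertex 3.8 0.1 0.0
   vertex 3.9 4.4 2.7
   vertex 4.7 1.9 3.8
  endloop
 endfacet
 facet normal -0.098 0.508 -0.856
  outer loop
   vertex 1.0 3.6 2.4
   vertex 3.8 0.1 0.0
   vertex 0.2 2.1 1.6
  endloop
 endfacet
 facet normal -0.059 0.532 -0.845
  outer loop
   vertex 1.0 3.6 2.4
   vertex 3.9 4.4 2.7
   vertex 3.8 0.1 0.0
  endloop
 endfacet
 facet normal 0.903 0.379 0.204
  outer loop
   vertex 4.3 2.8 3.9
   vertex 4.7 1.9 3.8
   vertex 3.9 4.4 2.7
  endloop
 endfacet
 facet normal 0.347 0.050 0.936
  outer loop
   vertex 4.3 2.8 3.9
   vertex 2.5 2.2 4.6
   vertex 4.7 1.9 3.8
  endloop
 endfacet
 facet normal 0.438 -0.848 0.298
  outer loop
   vertex 2.1 0.1 2.5
   vertex 3.8 0.1 0.0
   vertex 4.7 1.9 3.8
  endloop
 endfacet
 facet normal 0.152 -0.713 0.684
  outer loop
   vertex 2.1 0.1 2.5
   vertex 4.7 1.9 3.8
   vertex 2.5 2.2 4.6
  endloop
 endfacet
 facet normal 0.136 0.616 0.776
  outer loop
   vertex 2.8 2.5 4.4
   vertex 4.3 2.8 3.9
   vertex 3.9 4.4 2.7
  endloop
 endfacet
 facet normal 0.225 0.375 0.899
  outer loop
   vertex 2.8 2.5 4.4
   vertex 2.5 2.2 4.6
   vertex 4.3 2.8 3.9
  endloop
 endfacet
 facet normal -0.266 0.724 0.637
  outer loop
   vertex 2.8 2.5 4.4
   vertex 3.9 4.4 2.7
   vertex 1.0 3.6 2.4
  endloop
 endfacet
 facet normal -0.281 0.711 0.644
  outer loop
   vertex 2.8 2.5 4.4
   vertex 1.0 3.6 2.4
   vertex 2.5 2.2 4.6
  endloop
 endfacet
 facet normal -0.574 -0.720 -0.391
  outer loop
   vertex 0.8 0.7 3.3
   vertex 0.2 2.1 1.6
   vertex 3.8 0.1 0.0
  endloop
 endfacet
 facet normal -0.573 -0.721 -0.389
  outer loop
   vertex 0.8 0.7 3.3
   vertex 3.8 0.1 0.0
   vertex 2.1 0.1 2.5
  endloop
 endfacet
 facet normal 0.098 -0.713 0.694
  outer loop
   vertex 0.8 0.7 3.3
   vertex 2.1 0.1 2.5
   vertex 2.5 2.2 4.6
  endloop
 endfacet
 facet normal -0.857 0.206 0.472
  outer loop
   vertex 0.8 0.7 3.3
   vertex 1.0 3.6 2.4
   vertex 0.2 2.1 1.6
  endloop
 endfacet
 facet normal -0.718 0.251 0.649
  outer loop
   vertex 0.8 0.7 3.3
   vertex 2.5 2.2 4.6
   vertex 1.0 3.6 2.4
  endloop
 endfacet
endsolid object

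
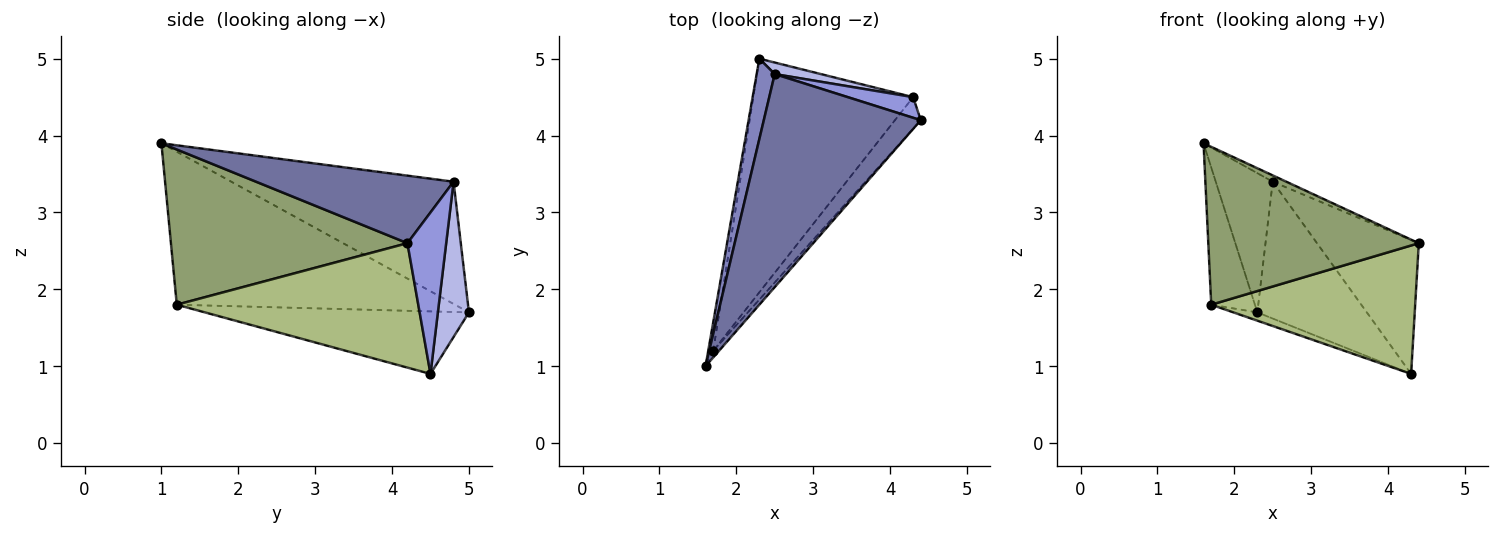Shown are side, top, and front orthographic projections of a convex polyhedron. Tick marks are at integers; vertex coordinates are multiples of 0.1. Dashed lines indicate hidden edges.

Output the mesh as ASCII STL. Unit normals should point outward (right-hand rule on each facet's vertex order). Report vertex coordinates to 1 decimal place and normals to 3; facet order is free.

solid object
 facet normal 0.395 0.027 0.918
  outer loop
   vertex 2.5 4.8 3.4
   vertex 1.6 1.0 3.9
   vertex 4.4 4.2 2.6
  endloop
 endfacet
 facet normal -0.959 0.246 0.142
  outer loop
   vertex 2.5 4.8 3.4
   vertex 2.3 5.0 1.7
   vertex 1.6 1.0 3.9
  endloop
 endfacet
 facet normal 0.352 0.925 0.143
  outer loop
   vertex 2.5 4.8 3.4
   vertex 4.4 4.2 2.6
   vertex 4.3 4.5 0.9
  endloop
 endfacet
 facet normal 0.272 0.959 0.081
  outer loop
   vertex 2.5 4.8 3.4
   vertex 4.3 4.5 0.9
   vertex 2.3 5.0 1.7
  endloop
 endfacet
 facet normal 0.747 -0.665 -0.028
  outer loop
   vertex 1.7 1.2 1.8
   vertex 4.4 4.2 2.6
   vertex 1.6 1.0 3.9
  endloop
 endfacet
 facet normal 0.755 -0.637 -0.157
  outer loop
   vertex 1.7 1.2 1.8
   vertex 4.3 4.5 0.9
   vertex 4.4 4.2 2.6
  endloop
 endfacet
 facet normal -0.987 0.155 -0.032
  outer loop
   vertex 1.7 1.2 1.8
   vertex 1.6 1.0 3.9
   vertex 2.3 5.0 1.7
  endloop
 endfacet
 facet normal -0.364 0.033 -0.931
  outer loop
   vertex 1.7 1.2 1.8
   vertex 2.3 5.0 1.7
   vertex 4.3 4.5 0.9
  endloop
 endfacet
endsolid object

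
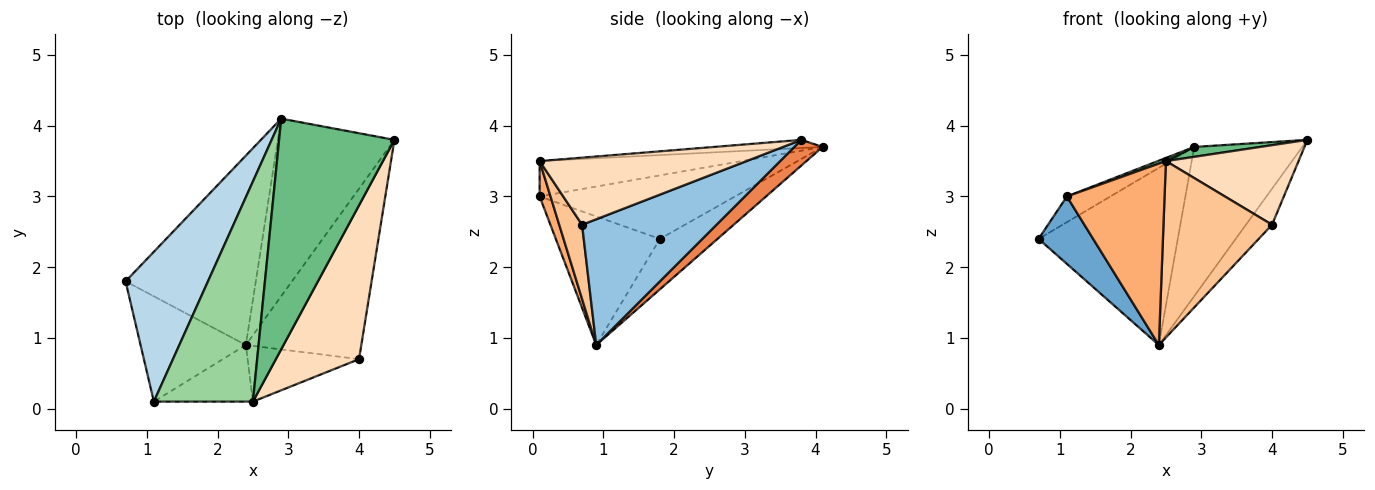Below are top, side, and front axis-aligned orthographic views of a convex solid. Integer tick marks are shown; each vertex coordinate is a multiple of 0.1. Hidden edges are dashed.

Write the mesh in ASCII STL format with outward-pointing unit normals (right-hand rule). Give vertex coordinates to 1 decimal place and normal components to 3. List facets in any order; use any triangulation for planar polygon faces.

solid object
 facet normal -0.717 -0.376 -0.587
  outer loop
   vertex 2.4 0.9 0.9
   vertex 1.1 0.1 3.0
   vertex 0.7 1.8 2.4
  endloop
 endfacet
 facet normal 0.729 0.142 -0.670
  outer loop
   vertex 4.0 0.7 2.6
   vertex 2.4 0.9 0.9
   vertex 4.5 3.8 3.8
  endloop
 endfacet
 facet normal -0.605 0.135 0.785
  outer loop
   vertex 2.9 4.1 3.7
   vertex 0.7 1.8 2.4
   vertex 1.1 0.1 3.0
  endloop
 endfacet
 facet normal -0.272 0.657 -0.703
  outer loop
   vertex 2.9 4.1 3.7
   vertex 2.4 0.9 0.9
   vertex 0.7 1.8 2.4
  endloop
 endfacet
 facet normal 0.166 0.635 -0.755
  outer loop
   vertex 2.9 4.1 3.7
   vertex 4.5 3.8 3.8
   vertex 2.4 0.9 0.9
  endloop
 endfacet
 facet normal 0.106 -0.949 -0.296
  outer loop
   vertex 2.5 0.1 3.5
   vertex 1.1 0.1 3.0
   vertex 2.4 0.9 0.9
  endloop
 endfacet
 facet normal 0.197 -0.935 -0.295
  outer loop
   vertex 2.5 0.1 3.5
   vertex 2.4 0.9 0.9
   vertex 4.0 0.7 2.6
  endloop
 endfacet
 facet normal 0.583 -0.373 0.722
  outer loop
   vertex 2.5 0.1 3.5
   vertex 4.0 0.7 2.6
   vertex 4.5 3.8 3.8
  endloop
 endfacet
 facet normal -0.070 -0.043 0.997
  outer loop
   vertex 2.5 0.1 3.5
   vertex 4.5 3.8 3.8
   vertex 2.9 4.1 3.7
  endloop
 endfacet
 facet normal -0.336 -0.013 0.942
  outer loop
   vertex 2.5 0.1 3.5
   vertex 2.9 4.1 3.7
   vertex 1.1 0.1 3.0
  endloop
 endfacet
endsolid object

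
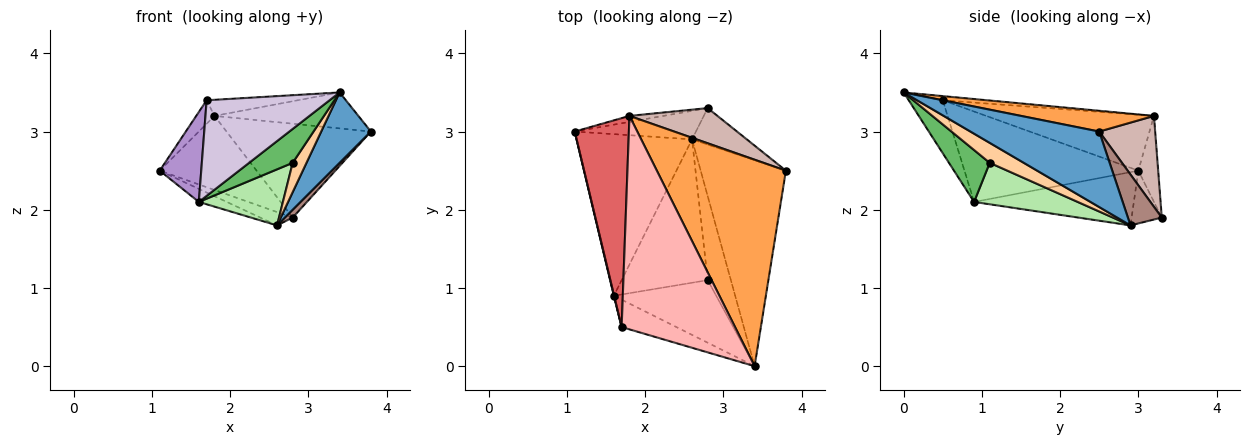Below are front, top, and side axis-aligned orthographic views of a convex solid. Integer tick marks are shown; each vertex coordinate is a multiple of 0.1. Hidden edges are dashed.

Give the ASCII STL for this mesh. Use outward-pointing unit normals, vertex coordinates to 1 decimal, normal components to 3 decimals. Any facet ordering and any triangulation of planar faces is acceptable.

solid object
 facet normal 0.642 -0.248 -0.725
  outer loop
   vertex 2.6 2.9 1.8
   vertex 3.8 2.5 3.0
   vertex 3.4 0.0 3.5
  endloop
 endfacet
 facet normal -0.418 0.073 -0.906
  outer loop
   vertex 1.6 0.9 2.1
   vertex 1.1 3.0 2.5
   vertex 2.6 2.9 1.8
  endloop
 endfacet
 facet normal 0.157 0.170 0.973
  outer loop
   vertex 1.8 3.2 3.2
   vertex 3.4 0.0 3.5
   vertex 3.8 2.5 3.0
  endloop
 endfacet
 facet normal 0.631 -0.256 -0.733
  outer loop
   vertex 2.8 1.1 2.6
   vertex 2.6 2.9 1.8
   vertex 3.4 0.0 3.5
  endloop
 endfacet
 facet normal 0.407 -0.435 -0.803
  outer loop
   vertex 2.8 1.1 2.6
   vertex 3.4 0.0 3.5
   vertex 1.6 0.9 2.1
  endloop
 endfacet
 facet normal 0.409 -0.332 -0.850
  outer loop
   vertex 2.8 1.1 2.6
   vertex 1.6 0.9 2.1
   vertex 2.6 2.9 1.8
  endloop
 endfacet
 facet normal -0.716 0.078 0.694
  outer loop
   vertex 1.7 0.5 3.4
   vertex 1.8 3.2 3.2
   vertex 1.1 3.0 2.5
  endloop
 endfacet
 facet normal -0.037 0.075 0.997
  outer loop
   vertex 1.7 0.5 3.4
   vertex 3.4 0.0 3.5
   vertex 1.8 3.2 3.2
  endloop
 endfacet
 facet normal -0.973 -0.232 0.003
  outer loop
   vertex 1.7 0.5 3.4
   vertex 1.1 3.0 2.5
   vertex 1.6 0.9 2.1
  endloop
 endfacet
 facet normal -0.258 -0.929 -0.266
  outer loop
   vertex 1.7 0.5 3.4
   vertex 1.6 0.9 2.1
   vertex 3.4 0.0 3.5
  endloop
 endfacet
 facet normal 0.672 -0.155 -0.724
  outer loop
   vertex 2.8 3.3 1.9
   vertex 3.8 2.5 3.0
   vertex 2.6 2.9 1.8
  endloop
 endfacet
 facet normal 0.341 0.880 0.330
  outer loop
   vertex 2.8 3.3 1.9
   vertex 1.8 3.2 3.2
   vertex 3.8 2.5 3.0
  endloop
 endfacet
 facet normal -0.367 0.394 -0.843
  outer loop
   vertex 2.8 3.3 1.9
   vertex 2.6 2.9 1.8
   vertex 1.1 3.0 2.5
  endloop
 endfacet
 facet normal -0.200 0.977 -0.079
  outer loop
   vertex 2.8 3.3 1.9
   vertex 1.1 3.0 2.5
   vertex 1.8 3.2 3.2
  endloop
 endfacet
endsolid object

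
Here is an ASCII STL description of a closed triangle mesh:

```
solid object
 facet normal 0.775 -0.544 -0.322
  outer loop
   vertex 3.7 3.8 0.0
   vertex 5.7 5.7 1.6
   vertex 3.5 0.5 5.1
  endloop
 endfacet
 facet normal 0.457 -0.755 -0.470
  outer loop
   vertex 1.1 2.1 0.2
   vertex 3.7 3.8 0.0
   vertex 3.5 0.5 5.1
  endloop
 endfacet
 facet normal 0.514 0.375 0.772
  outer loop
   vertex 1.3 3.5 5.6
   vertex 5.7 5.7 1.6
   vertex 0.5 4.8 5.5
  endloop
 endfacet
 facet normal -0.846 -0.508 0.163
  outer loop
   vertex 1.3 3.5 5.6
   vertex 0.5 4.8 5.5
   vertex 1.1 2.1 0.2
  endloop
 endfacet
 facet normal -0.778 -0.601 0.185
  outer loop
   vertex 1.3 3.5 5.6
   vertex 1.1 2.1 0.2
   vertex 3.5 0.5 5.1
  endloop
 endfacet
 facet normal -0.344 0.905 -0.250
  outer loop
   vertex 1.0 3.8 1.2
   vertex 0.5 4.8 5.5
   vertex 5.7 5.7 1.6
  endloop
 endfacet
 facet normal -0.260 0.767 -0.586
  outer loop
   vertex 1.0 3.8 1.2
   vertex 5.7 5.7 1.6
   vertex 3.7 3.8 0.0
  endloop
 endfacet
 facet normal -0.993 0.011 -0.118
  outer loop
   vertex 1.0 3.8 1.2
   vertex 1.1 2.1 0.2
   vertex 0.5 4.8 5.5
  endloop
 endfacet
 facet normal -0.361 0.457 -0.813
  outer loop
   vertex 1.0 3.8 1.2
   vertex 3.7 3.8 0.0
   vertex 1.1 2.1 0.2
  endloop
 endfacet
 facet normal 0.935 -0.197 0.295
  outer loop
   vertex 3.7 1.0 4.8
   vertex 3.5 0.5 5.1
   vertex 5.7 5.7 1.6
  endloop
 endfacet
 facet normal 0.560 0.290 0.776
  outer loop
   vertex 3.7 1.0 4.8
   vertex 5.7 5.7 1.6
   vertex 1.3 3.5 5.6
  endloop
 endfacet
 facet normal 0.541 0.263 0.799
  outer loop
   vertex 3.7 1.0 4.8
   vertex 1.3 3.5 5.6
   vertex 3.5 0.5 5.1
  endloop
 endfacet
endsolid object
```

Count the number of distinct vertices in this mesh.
8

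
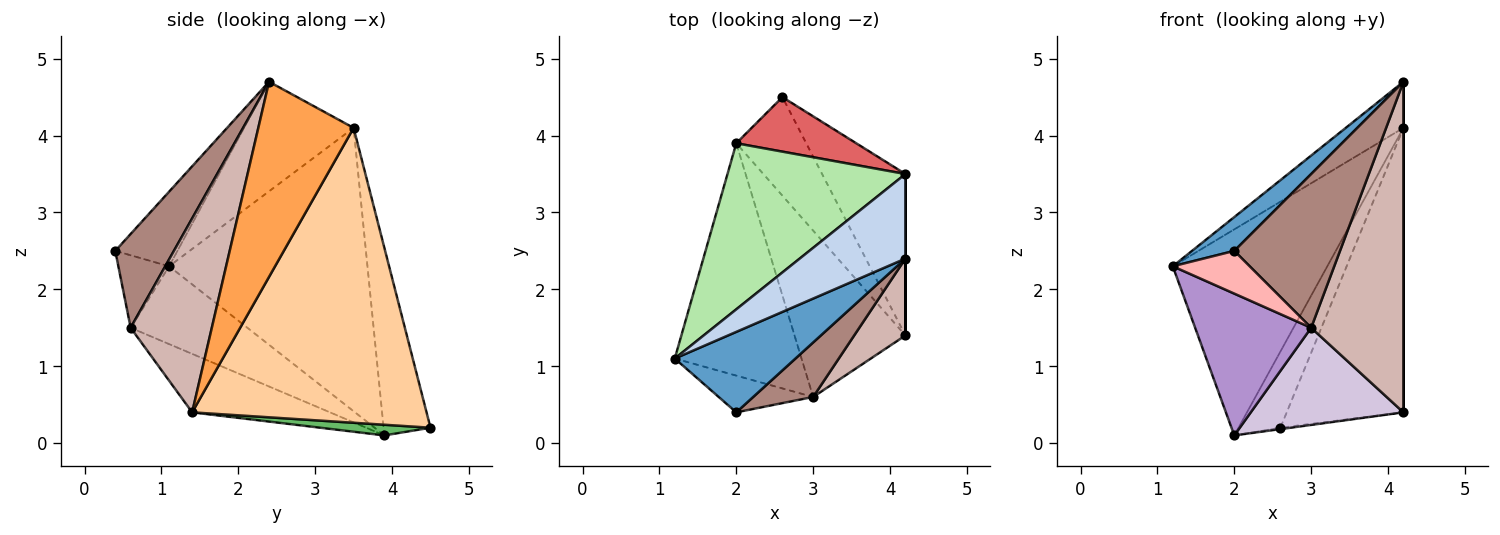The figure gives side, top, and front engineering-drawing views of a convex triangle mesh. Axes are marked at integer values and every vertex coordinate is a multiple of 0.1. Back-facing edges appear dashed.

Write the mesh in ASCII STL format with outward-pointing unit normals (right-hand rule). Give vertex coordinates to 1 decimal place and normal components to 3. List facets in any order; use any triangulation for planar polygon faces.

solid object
 facet normal -0.495 -0.337 0.801
  outer loop
   vertex 2.0 0.4 2.5
   vertex 4.2 2.4 4.7
   vertex 1.2 1.1 2.3
  endloop
 endfacet
 facet normal -0.673 0.354 0.649
  outer loop
   vertex 4.2 3.5 4.1
   vertex 1.2 1.1 2.3
   vertex 4.2 2.4 4.7
  endloop
 endfacet
 facet normal 1.000 0.000 0.000
  outer loop
   vertex 4.2 3.5 4.1
   vertex 4.2 2.4 4.7
   vertex 4.2 1.4 0.4
  endloop
 endfacet
 facet normal 0.868 0.432 -0.245
  outer loop
   vertex 4.2 3.5 4.1
   vertex 4.2 1.4 0.4
   vertex 2.6 4.5 0.2
  endloop
 endfacet
 facet normal 0.151 0.014 -0.988
  outer loop
   vertex 2.0 3.9 0.1
   vertex 2.6 4.5 0.2
   vertex 4.2 1.4 0.4
  endloop
 endfacet
 facet normal -0.707 0.551 0.444
  outer loop
   vertex 2.0 3.9 0.1
   vertex 1.2 1.1 2.3
   vertex 4.2 3.5 4.1
  endloop
 endfacet
 facet normal -0.673 0.601 0.430
  outer loop
   vertex 2.0 3.9 0.1
   vertex 4.2 3.5 4.1
   vertex 2.6 4.5 0.2
  endloop
 endfacet
 facet normal -0.448 -0.678 -0.583
  outer loop
   vertex 3.0 0.6 1.5
   vertex 2.0 0.4 2.5
   vertex 1.2 1.1 2.3
  endloop
 endfacet
 facet normal -0.464 -0.461 -0.756
  outer loop
   vertex 3.0 0.6 1.5
   vertex 1.2 1.1 2.3
   vertex 2.0 3.9 0.1
  endloop
 endfacet
 facet normal -0.414 -0.459 -0.786
  outer loop
   vertex 3.0 0.6 1.5
   vertex 2.0 3.9 0.1
   vertex 4.2 1.4 0.4
  endloop
 endfacet
 facet normal 0.463 -0.835 0.296
  outer loop
   vertex 3.0 0.6 1.5
   vertex 4.2 2.4 4.7
   vertex 2.0 0.4 2.5
  endloop
 endfacet
 facet normal 0.651 -0.740 0.172
  outer loop
   vertex 3.0 0.6 1.5
   vertex 4.2 1.4 0.4
   vertex 4.2 2.4 4.7
  endloop
 endfacet
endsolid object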